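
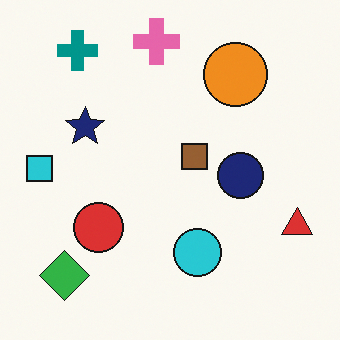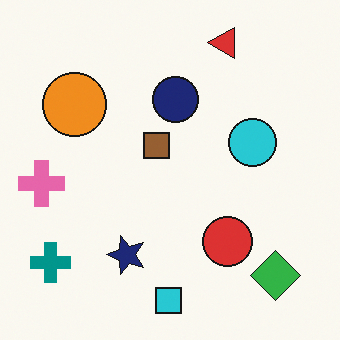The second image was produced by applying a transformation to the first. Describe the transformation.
It was rotated 90° counter-clockwise.

The teal cross sits in the top-left of the first image and the bottom-left of the second — consistent with a whole-image 90° counter-clockwise rotation.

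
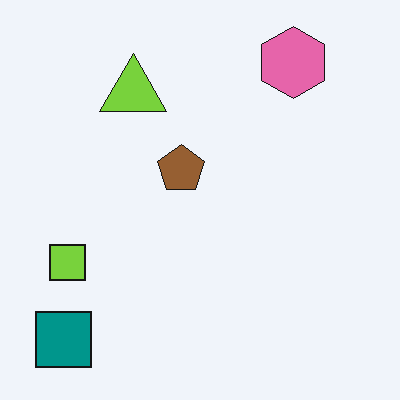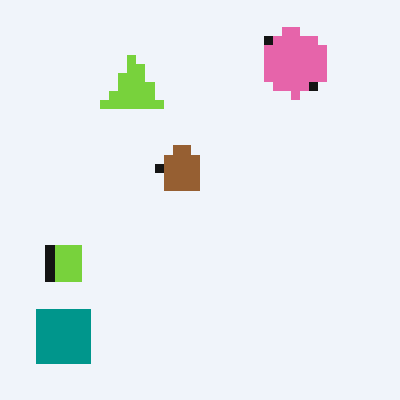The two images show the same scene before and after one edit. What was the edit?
The transformation is: coarsely pixelated.

Shapes are reduced to large square blocks; fine edges and outlines are lost — a downscale-then-upscale (mosaic) effect.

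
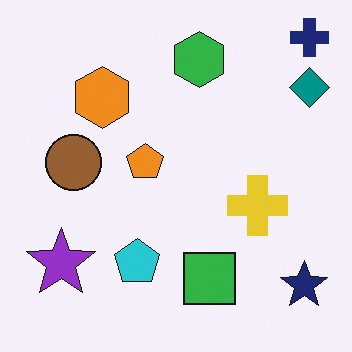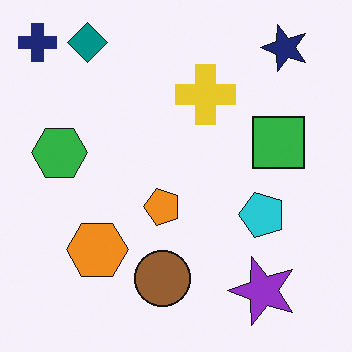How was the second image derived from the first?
This is the original image rotated 90° counter-clockwise.

The navy cross sits in the top-right of the first image and the top-left of the second — consistent with a whole-image 90° counter-clockwise rotation.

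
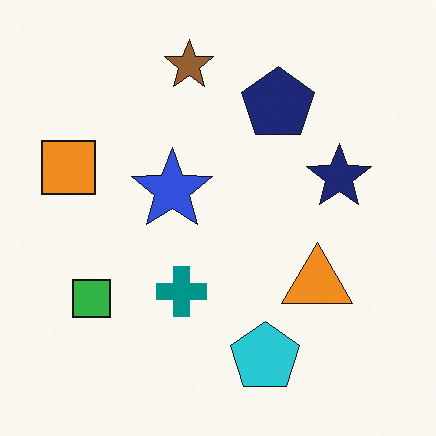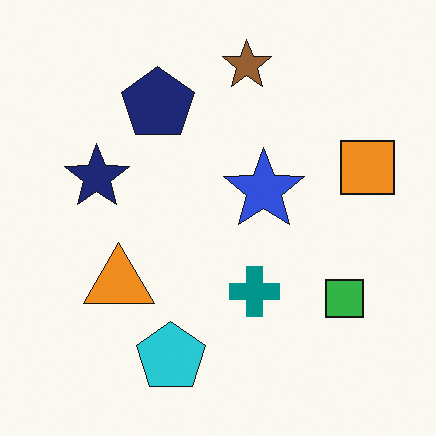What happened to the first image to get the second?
The transformation is: flipped horizontally (left ↔ right).

The orange square is in the left of the first image and the right of the second — shapes on opposite sides of the vertical midline have swapped in a mirror flip.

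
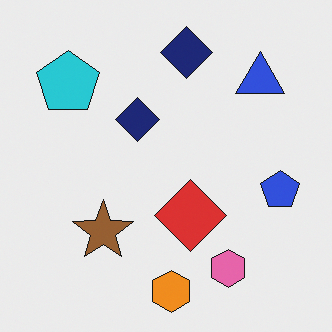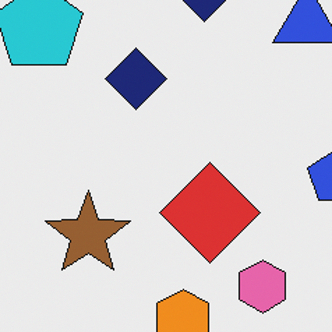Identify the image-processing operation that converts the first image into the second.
The transformation is: cropped slightly and scaled back up.

The visible shapes are larger and the field of view is narrower; shapes near the original edges may be partly or wholly outside the frame — a crop-and-rescale.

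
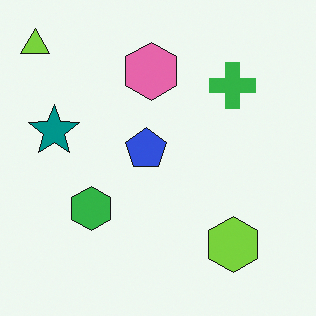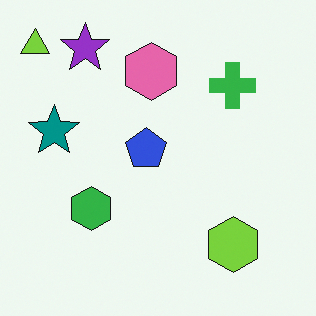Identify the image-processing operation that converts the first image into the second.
It was overlaid with an additional purple star.

A purple star appears in the second image that is absent from the first.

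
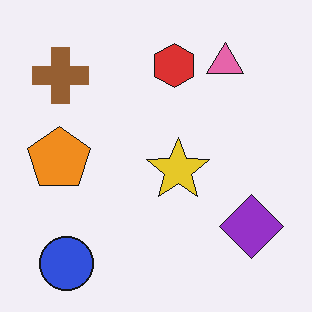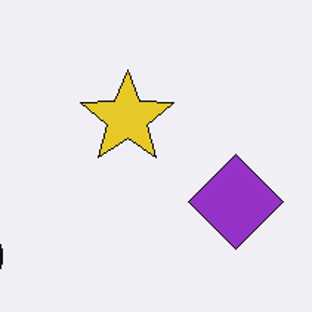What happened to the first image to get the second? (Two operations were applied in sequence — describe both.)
Cropped to a modestly smaller region and rescaled, then JPEG-compressed with visible artifacts.

The visible shapes are larger and the field of view is narrower; shapes near the original edges may be partly or wholly outside the frame — a crop-and-rescale. Blocky 8×8 compression artifacts appear around shape edges and the flat background shows ringing — characteristic JPEG degradation.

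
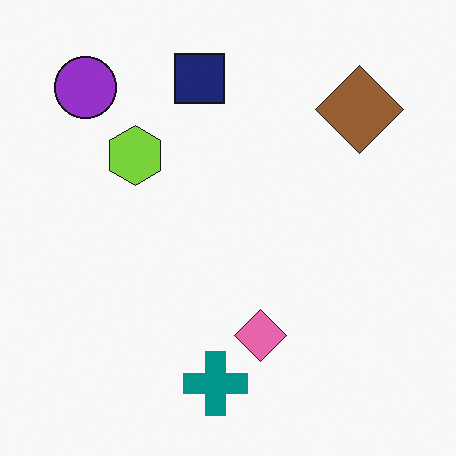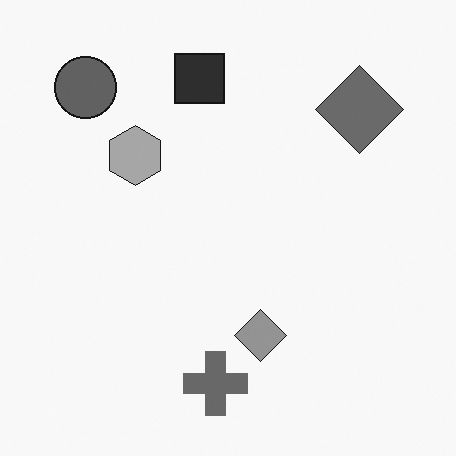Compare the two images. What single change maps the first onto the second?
This is the original image converted to grayscale.

All color is removed — every shape is now a shade of grey.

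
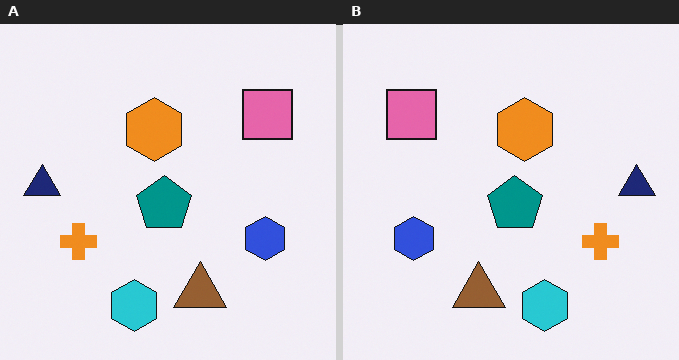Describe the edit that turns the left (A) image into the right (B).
Flipped horizontally (left ↔ right).

The navy triangle is in the left of the left (A) image and the right of the right (B) — shapes on opposite sides of the vertical midline have swapped in a mirror flip.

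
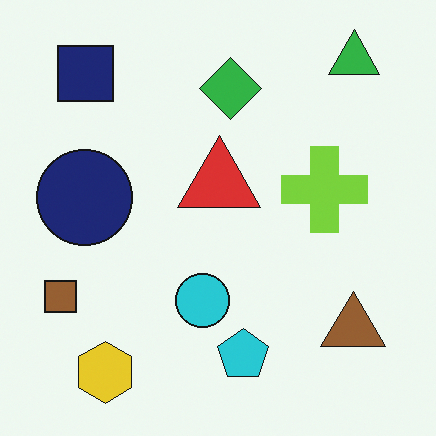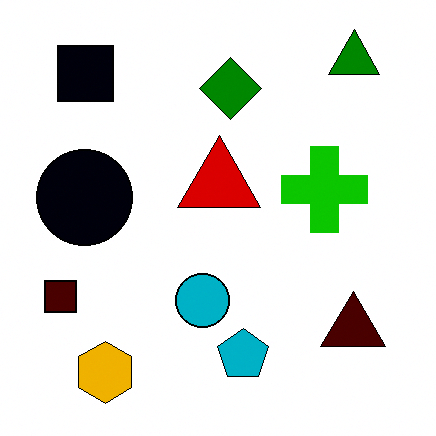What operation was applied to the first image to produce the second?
This is the original image boosted in contrast.

Tones are pushed away from mid-grey across the whole image — a global contrast change.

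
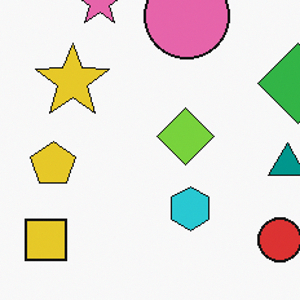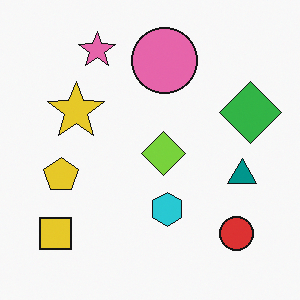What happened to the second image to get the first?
The first image is the second cropped to a modestly smaller region and rescaled.

The visible shapes are larger and the field of view is narrower; shapes near the original edges may be partly or wholly outside the frame — a crop-and-rescale.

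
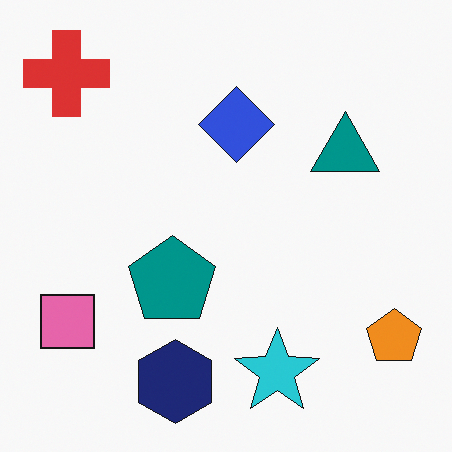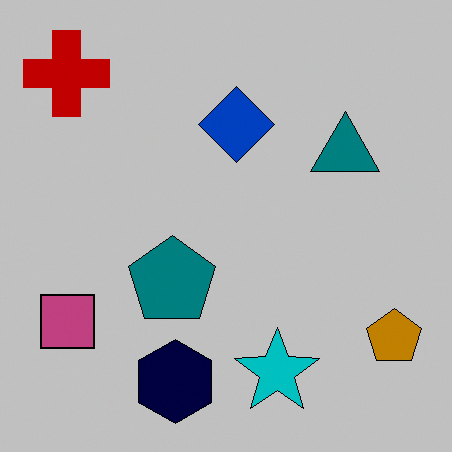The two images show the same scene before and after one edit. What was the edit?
The transformation is: aggressively posterized.

Each flat color has snapped to a coarser quantized level — most visibly, the near-white background has dropped to a flat grey.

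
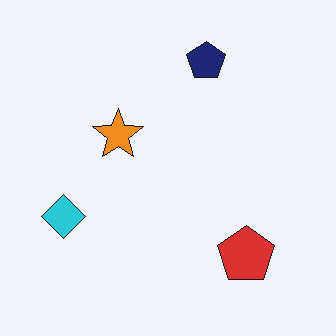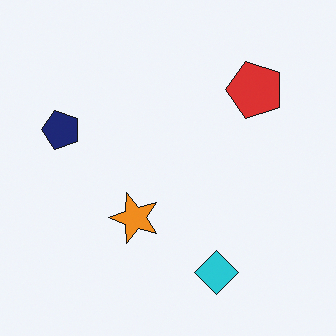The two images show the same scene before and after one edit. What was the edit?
Rotated 90° counter-clockwise.

The red pentagon sits in the bottom-right of the first image and the top-right of the second — consistent with a whole-image 90° counter-clockwise rotation.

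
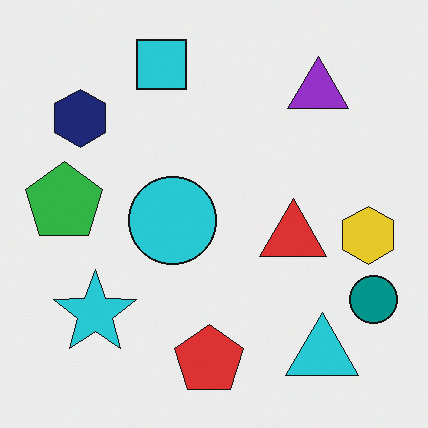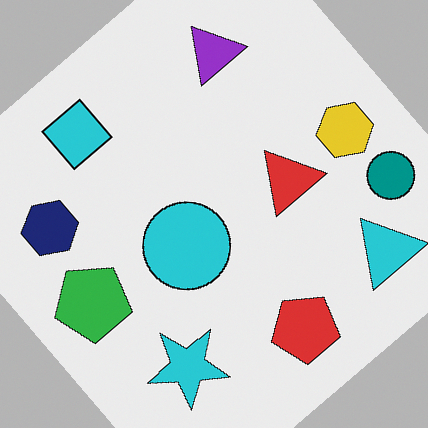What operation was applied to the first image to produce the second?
The second image is the first rotated counter-clockwise by a large amount — several tens of degrees.

Every shape is tilted by the same angle and the image corners show triangular fill wedges — a whole-image rotation by a non-right angle.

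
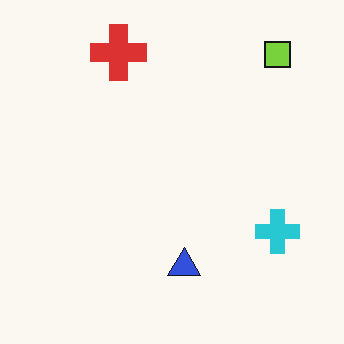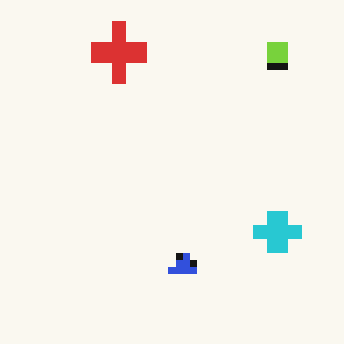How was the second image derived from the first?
It was pixelated into visible square blocks.

Shapes are reduced to large square blocks; fine edges and outlines are lost — a downscale-then-upscale (mosaic) effect.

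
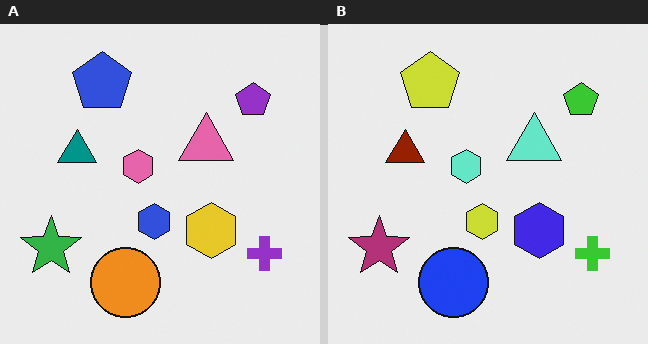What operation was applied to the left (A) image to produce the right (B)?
The image was hue-shifted through roughly half the color wheel.

Every shape's color has rotated by the same amount around the hue wheel — a uniform hue shift.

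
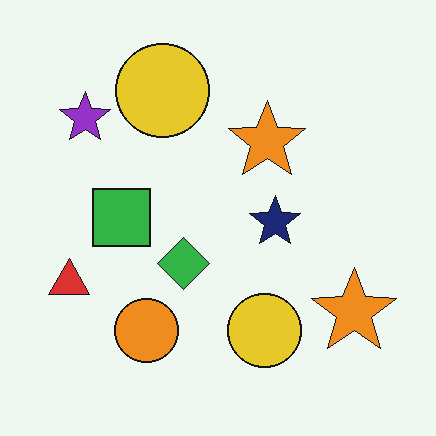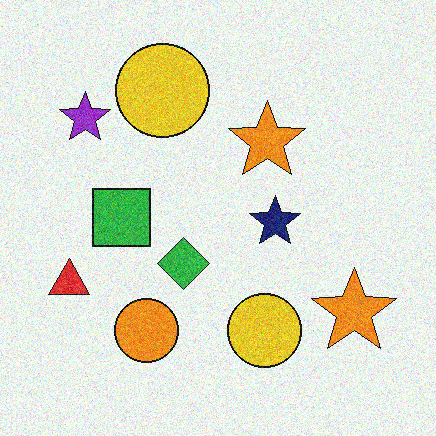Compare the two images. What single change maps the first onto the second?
The second image is the first degraded with visible gaussian noise.

Random speckle covers the whole image, including the flat background.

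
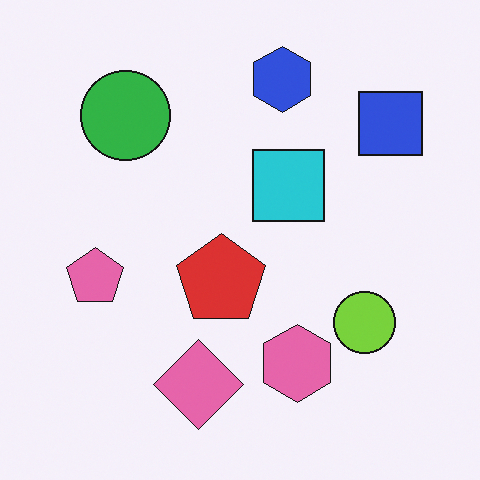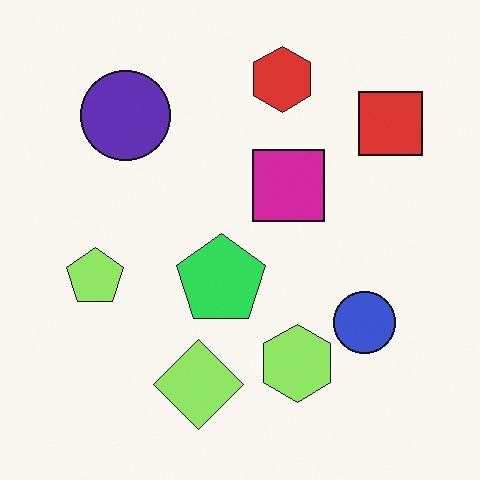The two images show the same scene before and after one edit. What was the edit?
It was hue-shifted through roughly a third of the color wheel.

Every shape's color has rotated by the same amount around the hue wheel — a uniform hue shift.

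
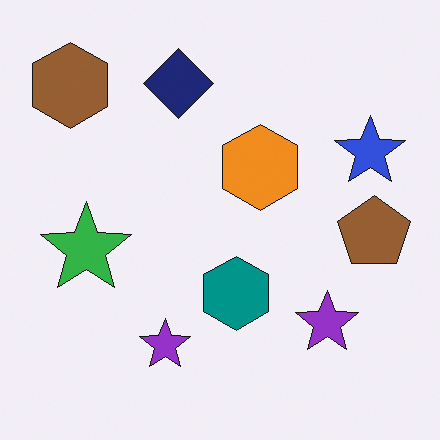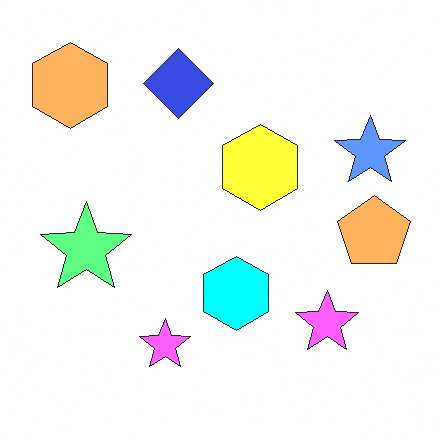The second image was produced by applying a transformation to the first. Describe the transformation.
This is the original image substantially brightened.

Every pixel — background and shapes alike — is uniformly brightened.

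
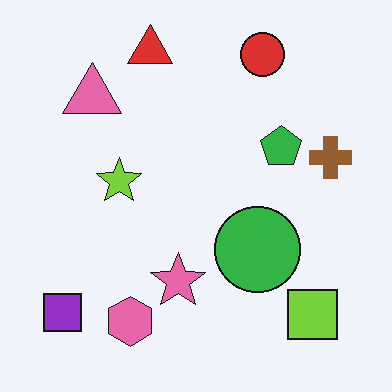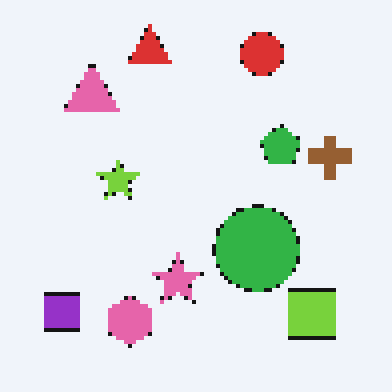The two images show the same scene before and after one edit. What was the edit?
The image was lightly pixelated (a mild mosaic effect).

Shapes are reduced to large square blocks; fine edges and outlines are lost — a downscale-then-upscale (mosaic) effect.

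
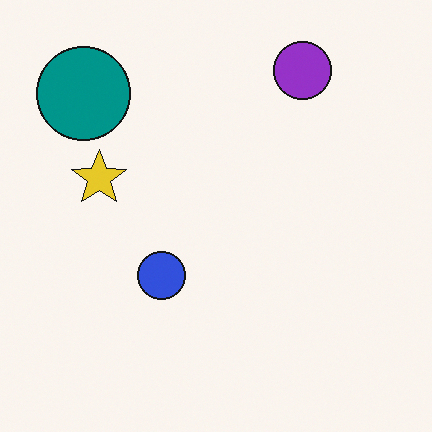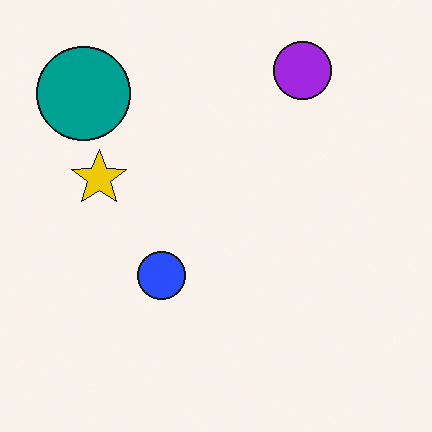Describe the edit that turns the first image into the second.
The transformation is: slightly oversaturated.

All colors are more vivid — a global saturation change.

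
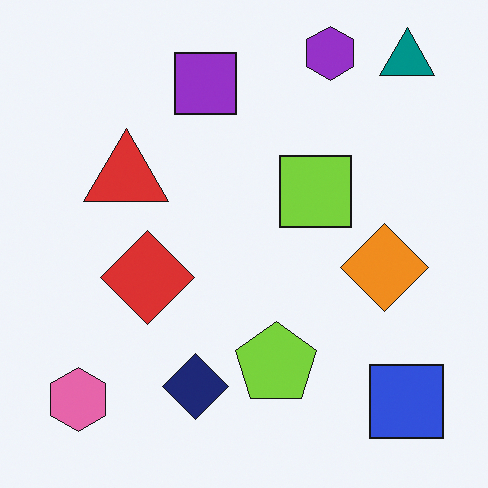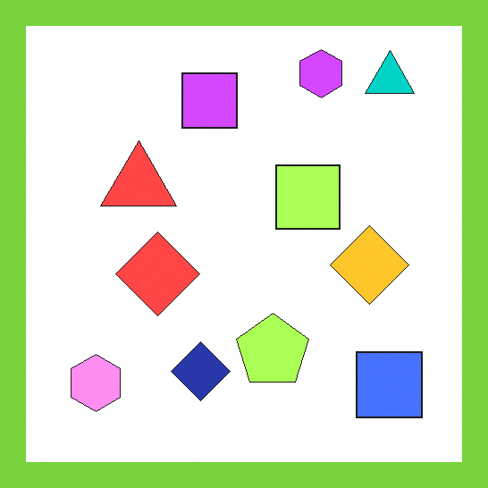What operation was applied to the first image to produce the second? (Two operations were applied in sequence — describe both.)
Noticeably brightened, then framed with a lime border.

Every pixel — background and shapes alike — is uniformly brightened. A solid lime frame runs around the edge of the second image, with the content slightly shrunk inside it.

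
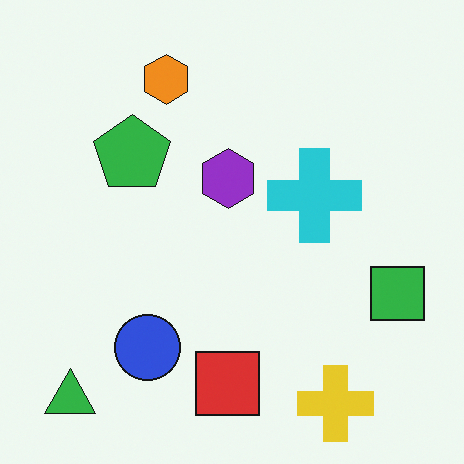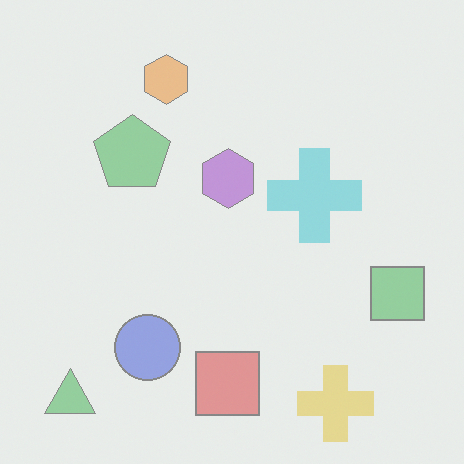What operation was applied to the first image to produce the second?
The image was given much lower contrast.

Tones are pushed toward mid-grey across the whole image — a global contrast change.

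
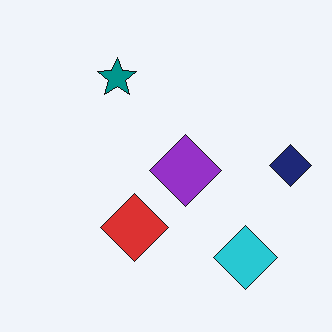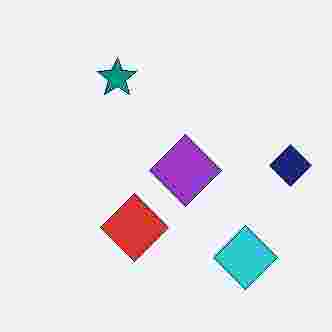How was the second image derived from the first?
The transformation is: heavily JPEG-compressed with obvious blocking artifacts.

Blocky 8×8 compression artifacts appear around shape edges and the flat background shows ringing — characteristic JPEG degradation.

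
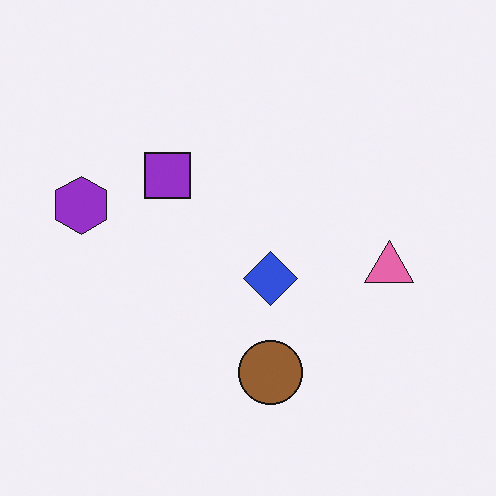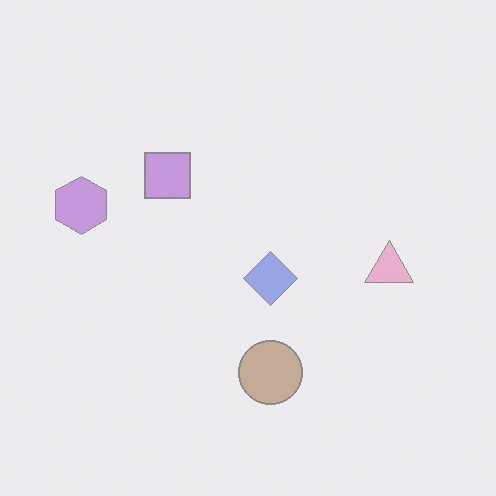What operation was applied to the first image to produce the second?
The transformation is: given much lower contrast.

Tones are pushed toward mid-grey across the whole image — a global contrast change.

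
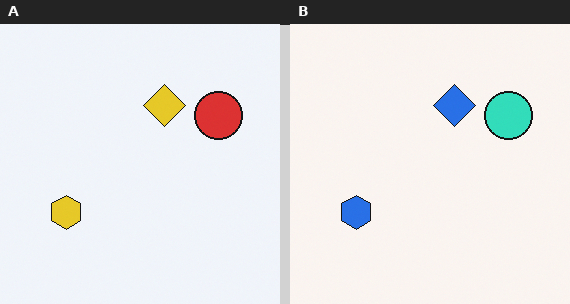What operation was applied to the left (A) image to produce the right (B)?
The image was hue-shifted through roughly half the color wheel.

Every shape's color has rotated by the same amount around the hue wheel — a uniform hue shift.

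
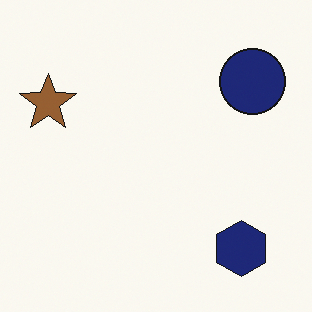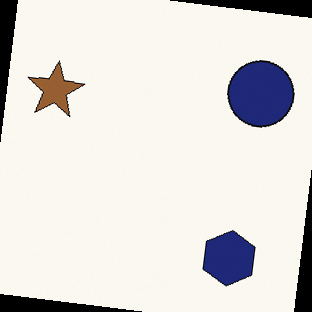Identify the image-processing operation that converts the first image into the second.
It was rotated clockwise by a slight angle.

Every shape is tilted by the same angle and the image corners show triangular fill wedges — a whole-image rotation by a non-right angle.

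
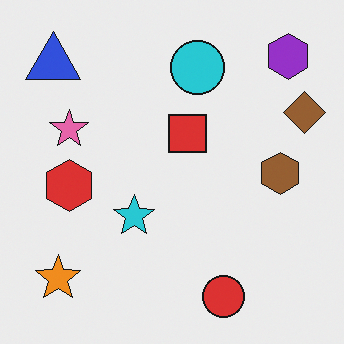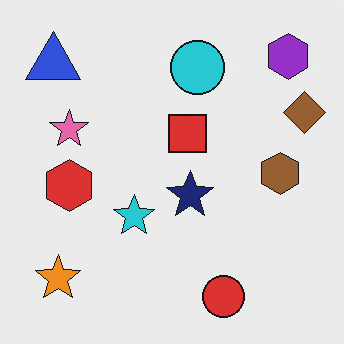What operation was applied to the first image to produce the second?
The second image is the first overlaid with an additional navy star.

A navy star appears in the second image that is absent from the first.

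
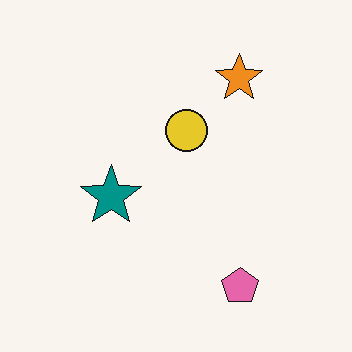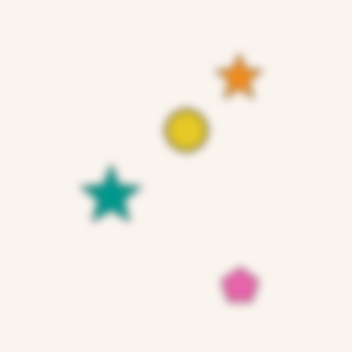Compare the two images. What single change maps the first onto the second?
Moderately blurred.

Shape edges and outlines are uniformly softened across the whole image.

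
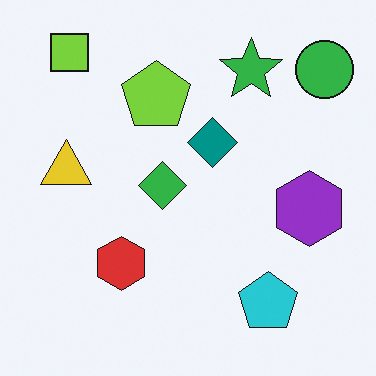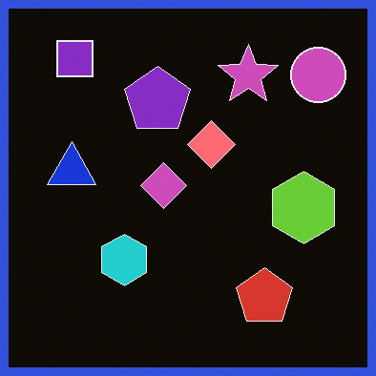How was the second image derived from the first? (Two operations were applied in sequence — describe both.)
The transformation is: color-inverted (negative), then framed with a blue border.

The light background has become dark and every shape's color is its complement — a photographic negative. A solid blue frame runs around the edge of the second image, with the content slightly shrunk inside it.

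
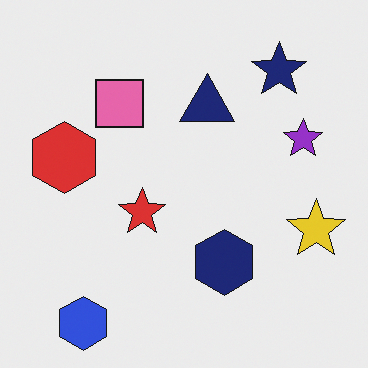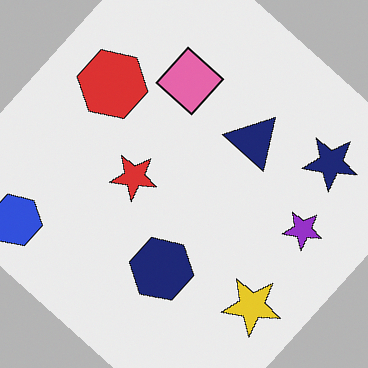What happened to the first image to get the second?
Rotated clockwise by a large amount — several tens of degrees.

Every shape is tilted by the same angle and the image corners show triangular fill wedges — a whole-image rotation by a non-right angle.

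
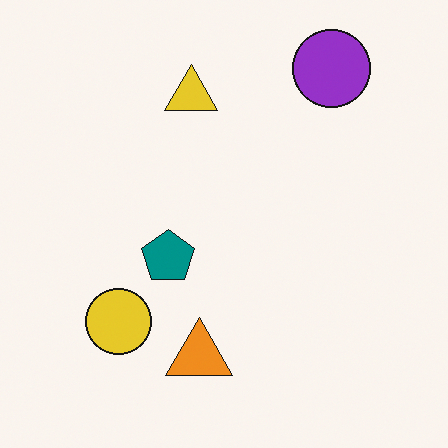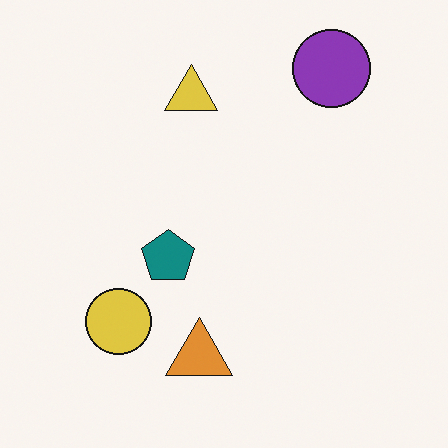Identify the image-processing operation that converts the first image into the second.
The second image is the first slightly desaturated.

All colors are more muted and greyish — a global saturation change.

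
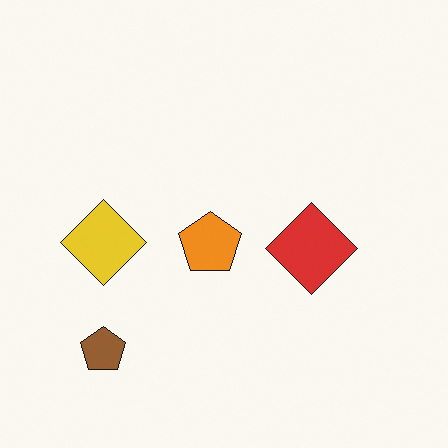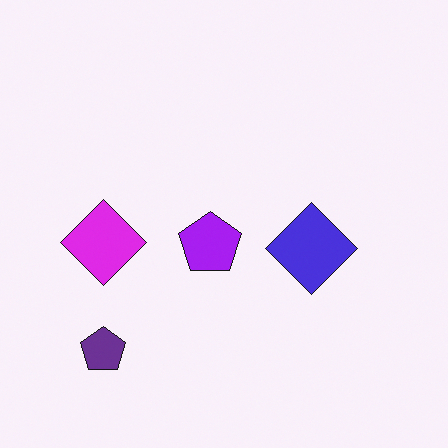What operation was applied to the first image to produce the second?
The transformation is: hue-shifted through roughly half the color wheel.

Every shape's color has rotated by the same amount around the hue wheel — a uniform hue shift.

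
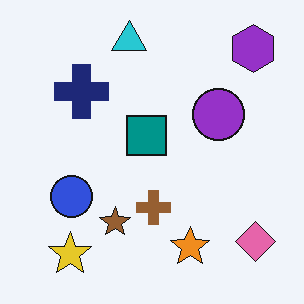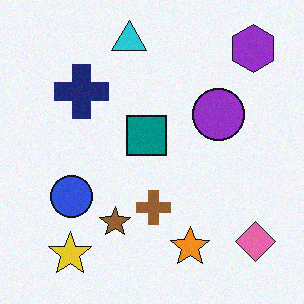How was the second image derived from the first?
The transformation is: degraded with light additive noise.

Random speckle covers the whole image, including the flat background.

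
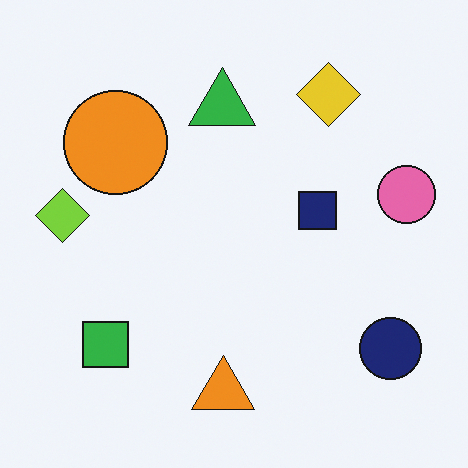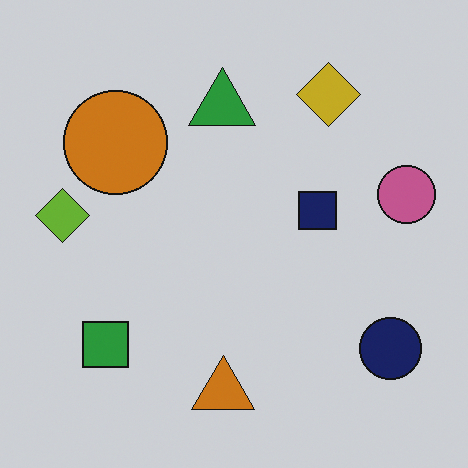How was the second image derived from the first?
The image was darkened a little.

Every pixel — background and shapes alike — is uniformly darkened.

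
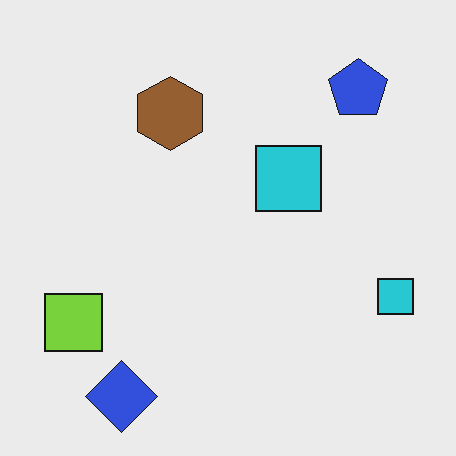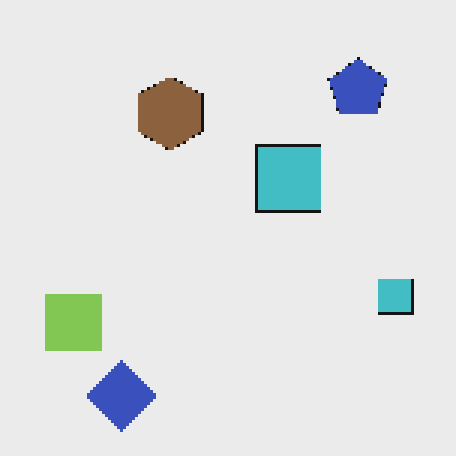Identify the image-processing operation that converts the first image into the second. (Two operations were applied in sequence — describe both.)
Mildly pixelated, then slightly desaturated.

Shapes are reduced to large square blocks; fine edges and outlines are lost — a downscale-then-upscale (mosaic) effect. All colors are more muted and greyish — a global saturation change.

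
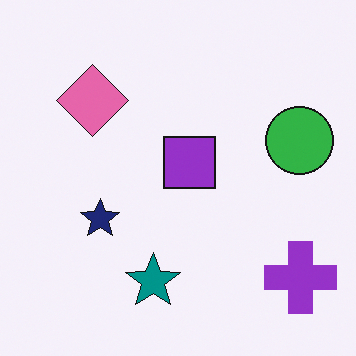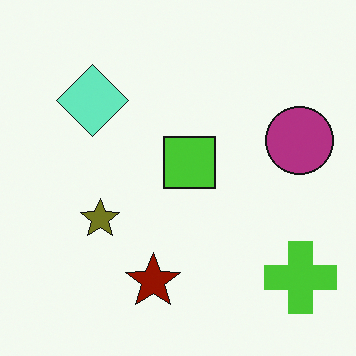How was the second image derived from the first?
The second image is the first hue-shifted through roughly half the color wheel.

Every shape's color has rotated by the same amount around the hue wheel — a uniform hue shift.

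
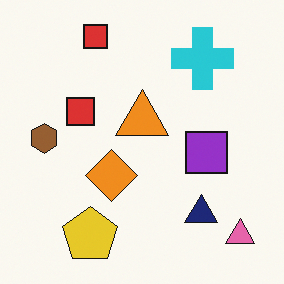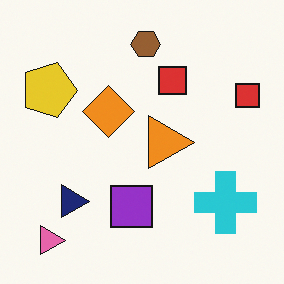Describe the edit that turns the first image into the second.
The image was rotated 90° clockwise.

The pink triangle sits in the bottom-right of the first image and the bottom-left of the second — consistent with a whole-image 90° clockwise rotation.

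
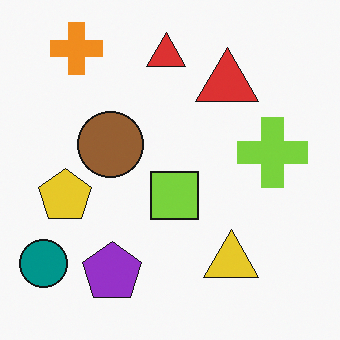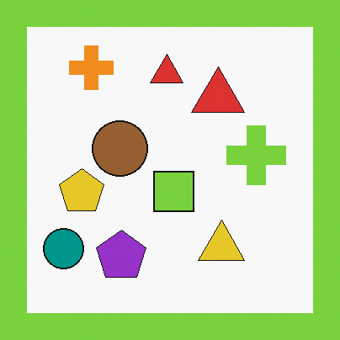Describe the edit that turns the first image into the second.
The transformation is: framed with a lime border.

A solid lime frame runs around the edge of the second image, with the content slightly shrunk inside it.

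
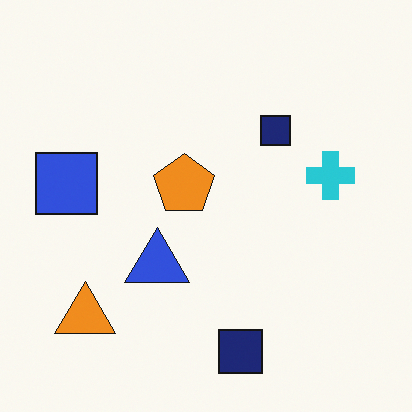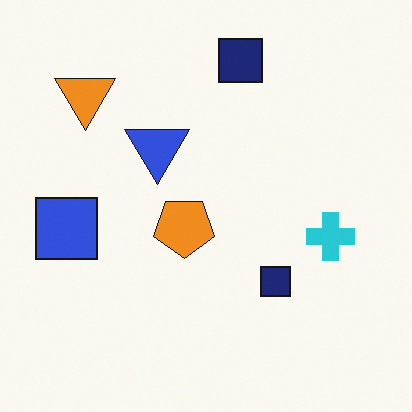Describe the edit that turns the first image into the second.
The second image is the first flipped vertically (top ↔ bottom).

The orange triangle is in the bottom-left of the first image and the top-left of the second — shapes on opposite sides of the horizontal midline have swapped in a mirror flip.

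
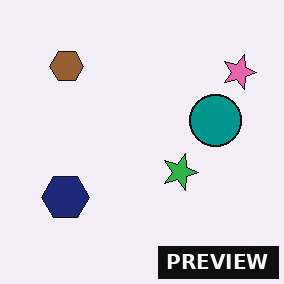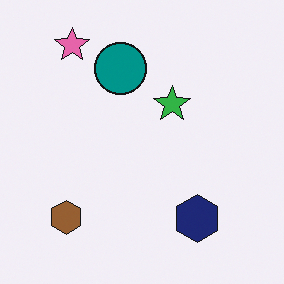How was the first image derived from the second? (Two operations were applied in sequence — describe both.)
The image was rotated 90° clockwise, then watermarked with the text "PREVIEW" in the lower-right corner.

The pink star sits in the top-left of the second image and the top-right of the first — consistent with a whole-image 90° clockwise rotation. A dark label reading "PREVIEW" appears in the lower-right corner.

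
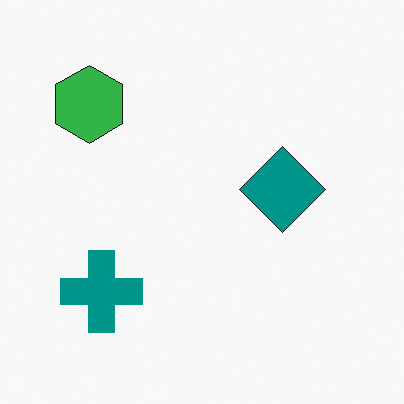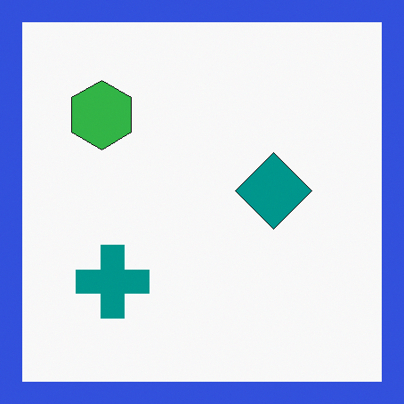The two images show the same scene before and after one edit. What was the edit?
The transformation is: framed with a blue border.

A solid blue frame runs around the edge of the second image, with the content slightly shrunk inside it.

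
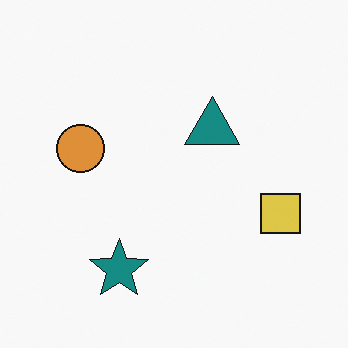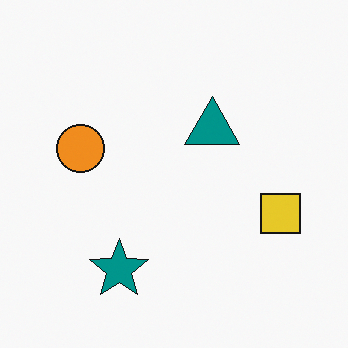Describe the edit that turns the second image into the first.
The image was slightly desaturated.

All colors are more muted and greyish — a global saturation change.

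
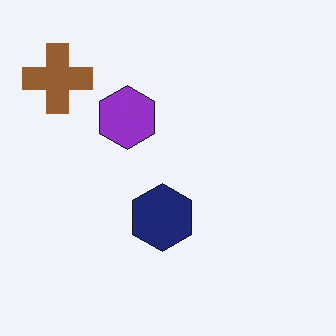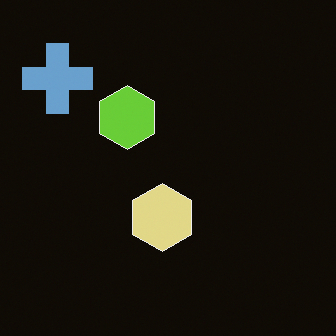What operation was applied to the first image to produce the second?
The second image is the first color-inverted (negative).

The light background has become dark and every shape's color is its complement — a photographic negative.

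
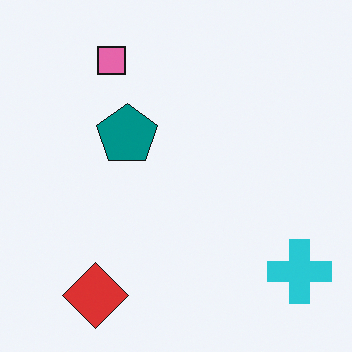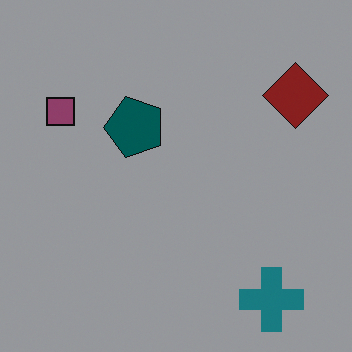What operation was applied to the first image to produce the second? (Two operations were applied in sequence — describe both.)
The image was darkened a lot, then transposed (reflected across the top-left ↔ bottom-right diagonal).

Every pixel — background and shapes alike — is uniformly darkened. Shapes have swapped their row and column positions — what was in the top-right is now in the bottom-left — a diagonal reflection.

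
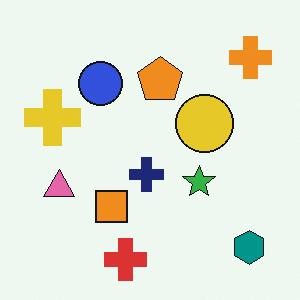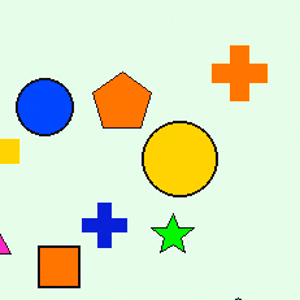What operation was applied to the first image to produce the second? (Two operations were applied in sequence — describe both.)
The transformation is: cropped slightly and scaled back up, then heavily oversaturated.

The visible shapes are larger and the field of view is narrower; shapes near the original edges may be partly or wholly outside the frame — a crop-and-rescale. All colors are more vivid — a global saturation change.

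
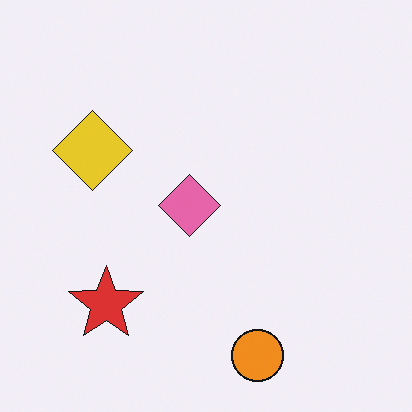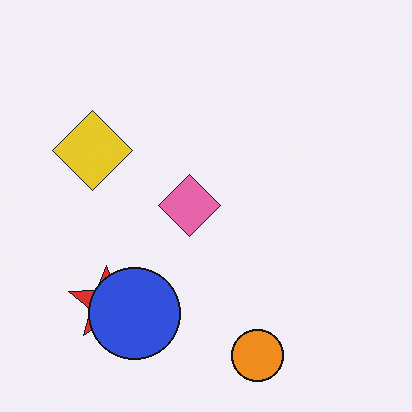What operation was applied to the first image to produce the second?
Overlaid with an additional blue circle.

A blue circle appears in the second image that is absent from the first.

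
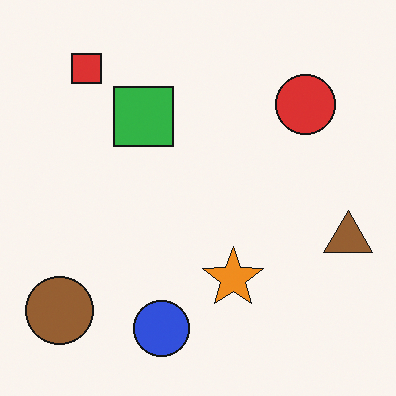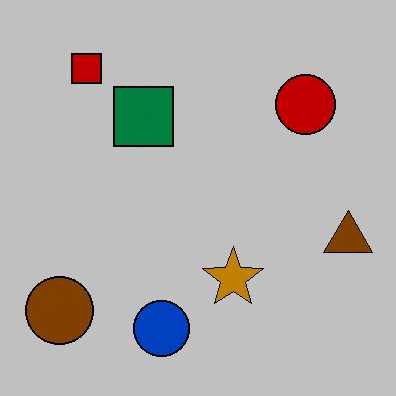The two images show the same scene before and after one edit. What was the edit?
This is the original image heavily posterized to just a handful of flat colors.

Each flat color has snapped to a coarser quantized level — most visibly, the near-white background has dropped to a flat grey.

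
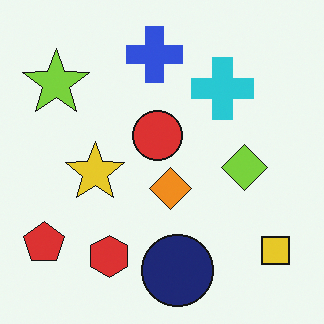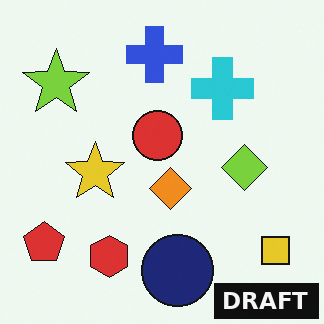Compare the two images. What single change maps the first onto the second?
It was watermarked with the text "DRAFT" in the lower-right corner.

A dark label reading "DRAFT" appears in the lower-right corner.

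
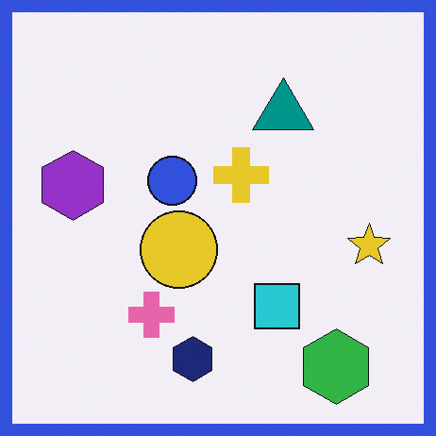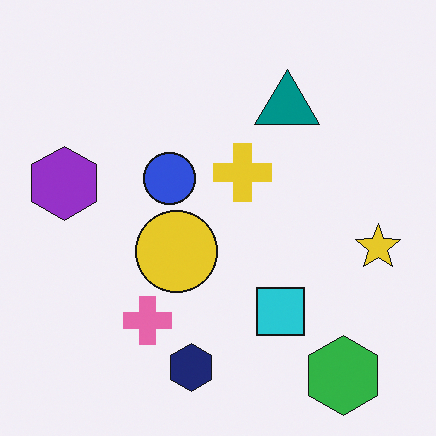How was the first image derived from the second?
The image was framed with a blue border.

A solid blue frame runs around the edge of the first image, with the content slightly shrunk inside it.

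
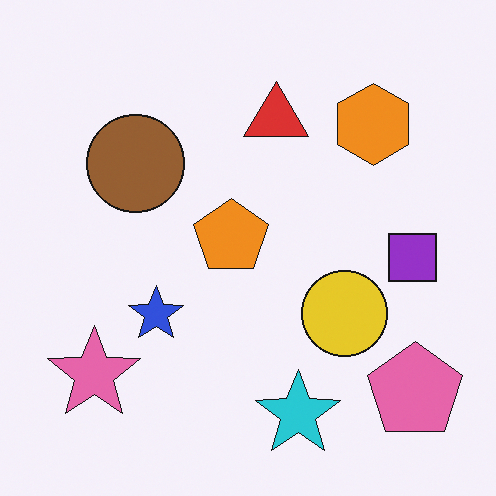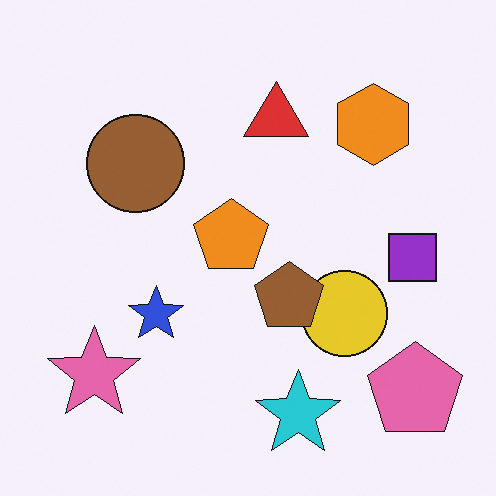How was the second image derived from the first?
The transformation is: overlaid with an additional brown pentagon.

A brown pentagon appears in the second image that is absent from the first.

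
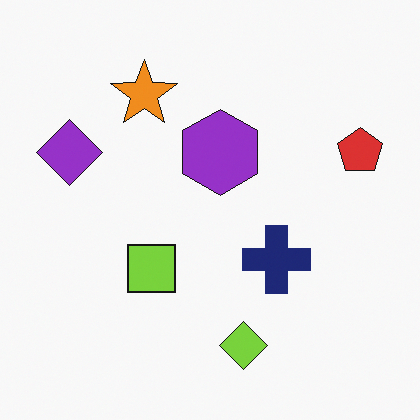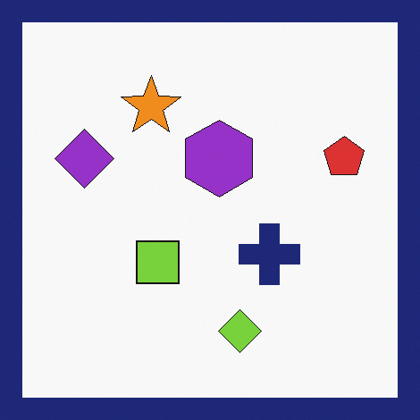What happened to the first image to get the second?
The image was framed with a navy border.

A solid navy frame runs around the edge of the second image, with the content slightly shrunk inside it.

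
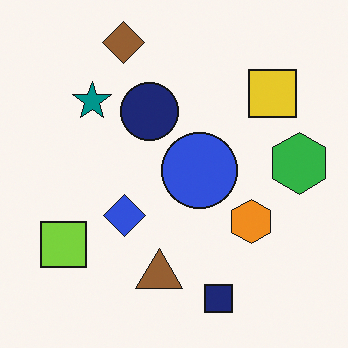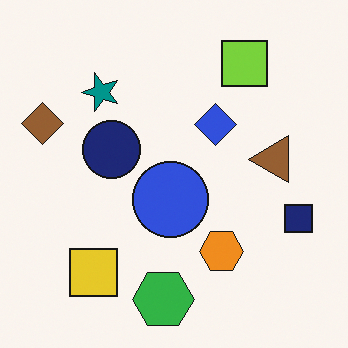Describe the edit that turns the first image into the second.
The second image is the first transposed (reflected across the top-left ↔ bottom-right diagonal).

Shapes have swapped their row and column positions — what was in the top-right is now in the bottom-left — a diagonal reflection.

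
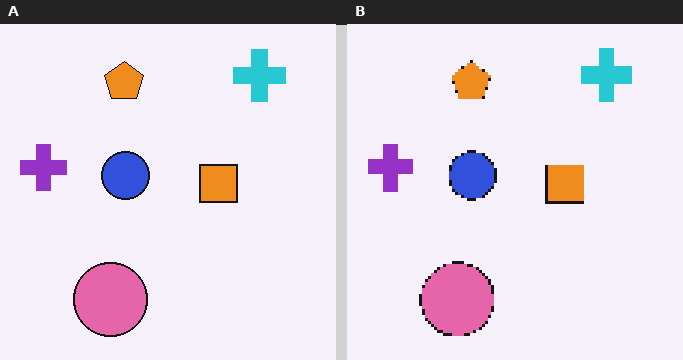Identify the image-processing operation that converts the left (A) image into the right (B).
The right (B) image is the left (A) lightly pixelated (a mild mosaic effect).

Shapes are reduced to large square blocks; fine edges and outlines are lost — a downscale-then-upscale (mosaic) effect.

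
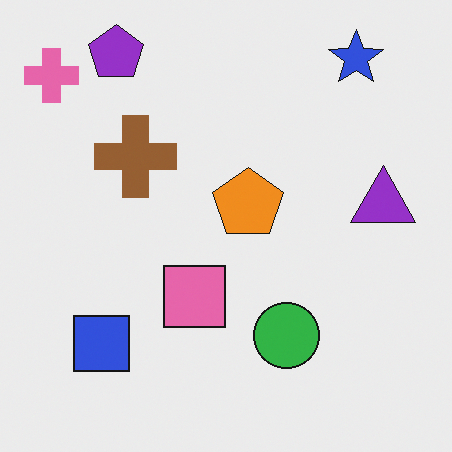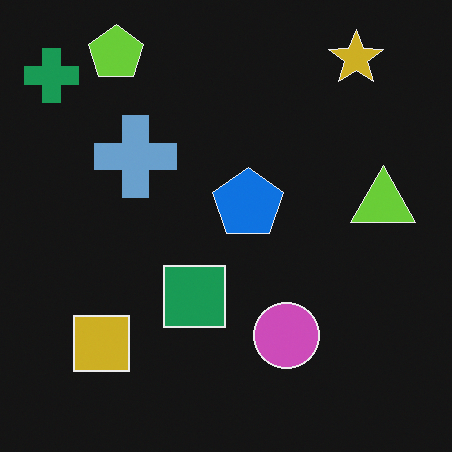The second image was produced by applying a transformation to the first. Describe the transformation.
The image was color-inverted (negative).

The light background has become dark and every shape's color is its complement — a photographic negative.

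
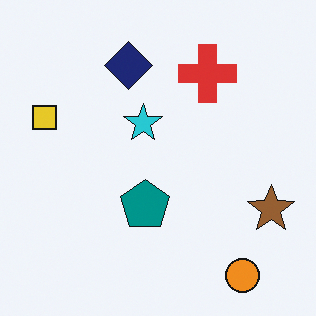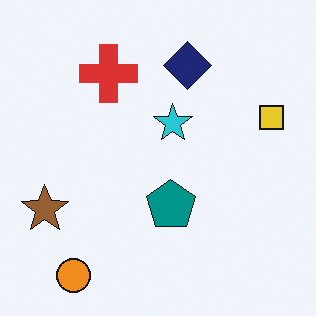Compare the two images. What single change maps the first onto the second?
The second image is the first flipped horizontally (left ↔ right).

The yellow square is in the left of the first image and the right of the second — shapes on opposite sides of the vertical midline have swapped in a mirror flip.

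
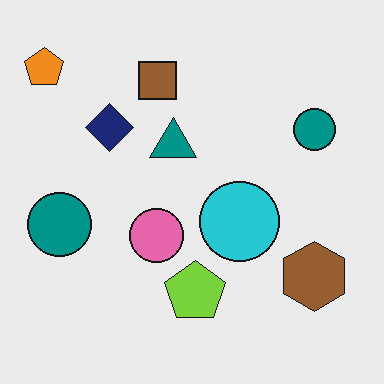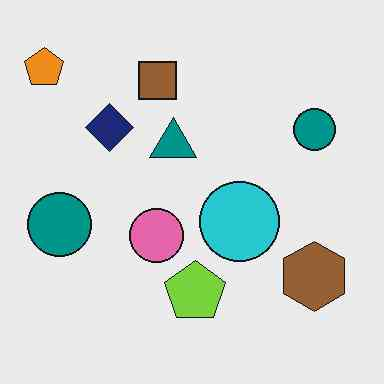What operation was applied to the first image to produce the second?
The second image is the first given moderate JPEG compression.

Blocky 8×8 compression artifacts appear around shape edges and the flat background shows ringing — characteristic JPEG degradation.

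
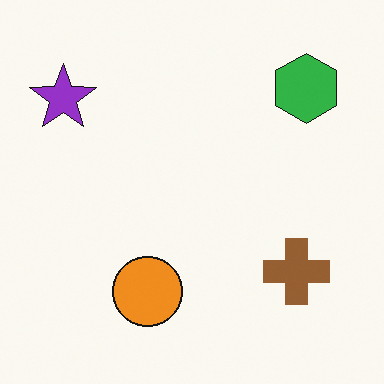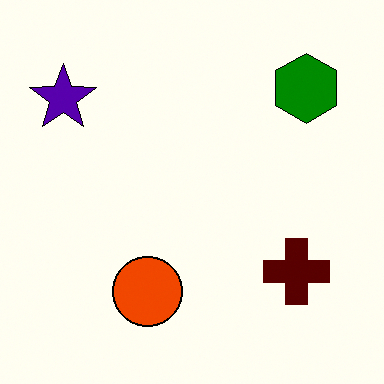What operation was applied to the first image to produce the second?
The transformation is: boosted in contrast.

Tones are pushed away from mid-grey across the whole image — a global contrast change.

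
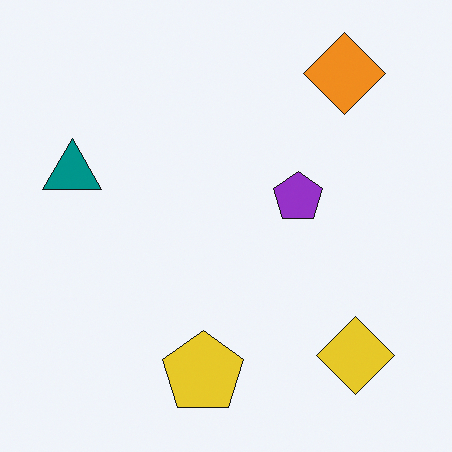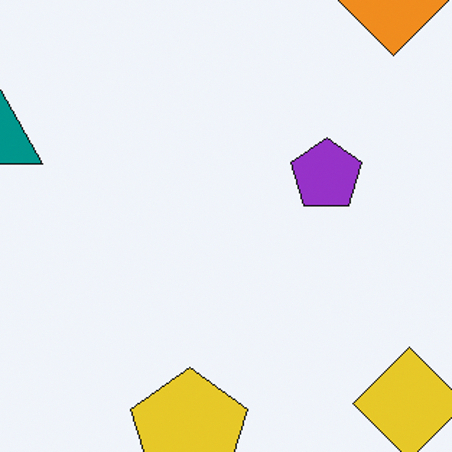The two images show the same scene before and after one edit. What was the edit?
The transformation is: cropped to a modestly smaller region and rescaled.

The visible shapes are larger and the field of view is narrower; shapes near the original edges may be partly or wholly outside the frame — a crop-and-rescale.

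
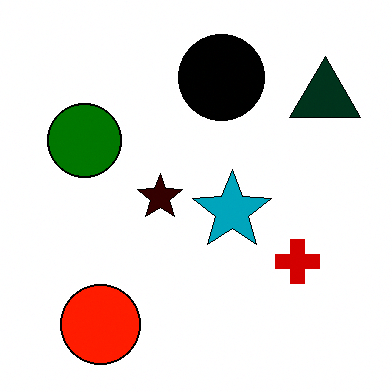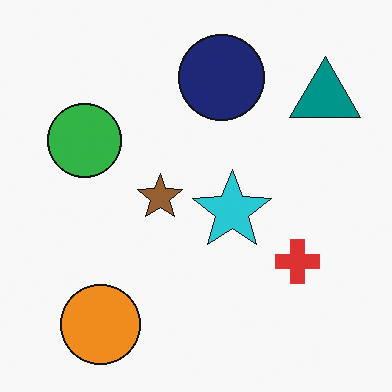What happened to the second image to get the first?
The first image is the second given much higher contrast.

Tones are pushed away from mid-grey across the whole image — a global contrast change.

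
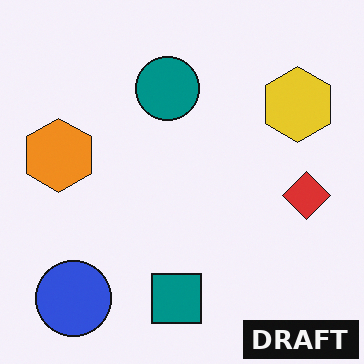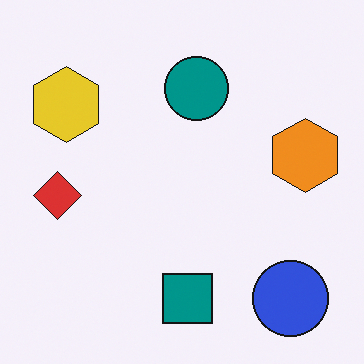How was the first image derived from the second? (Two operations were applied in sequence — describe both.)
The transformation is: flipped horizontally (left ↔ right), then watermarked with the text "DRAFT" in the lower-right corner.

The red diamond is in the left of the second image and the right of the first — shapes on opposite sides of the vertical midline have swapped in a mirror flip. A dark label reading "DRAFT" appears in the lower-right corner.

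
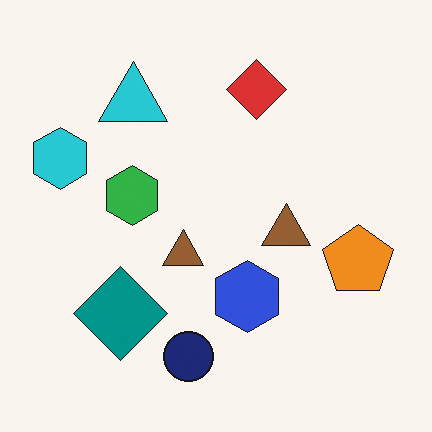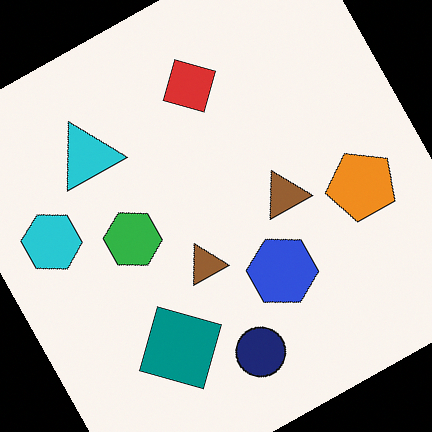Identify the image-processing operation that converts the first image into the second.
The transformation is: rotated counter-clockwise by a moderate amount.

Every shape is tilted by the same angle and the image corners show triangular fill wedges — a whole-image rotation by a non-right angle.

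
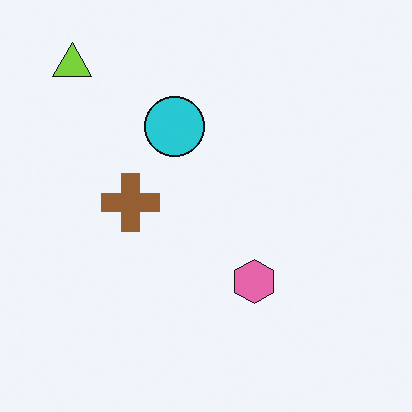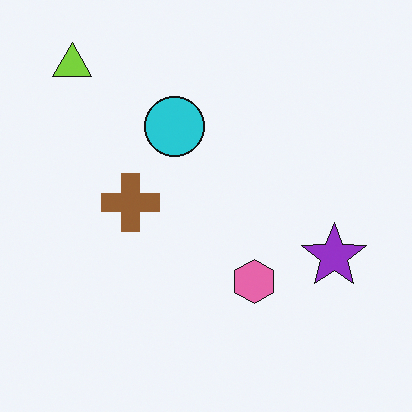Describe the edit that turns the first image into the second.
This is the original image overlaid with an additional purple star.

A purple star appears in the second image that is absent from the first.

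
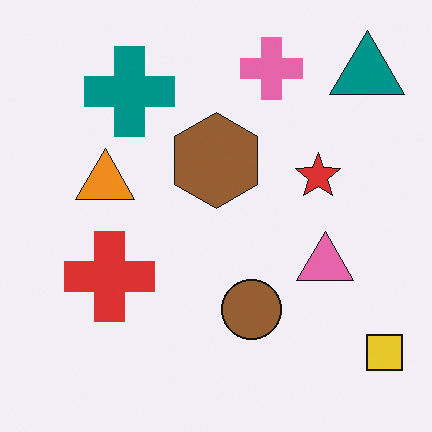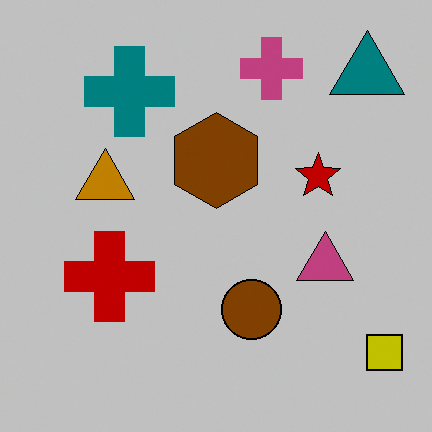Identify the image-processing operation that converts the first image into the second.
The transformation is: aggressively posterized.

Each flat color has snapped to a coarser quantized level — most visibly, the near-white background has dropped to a flat grey.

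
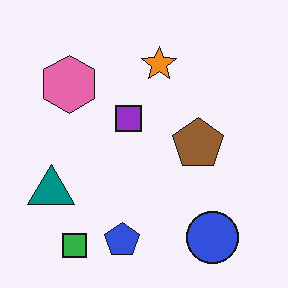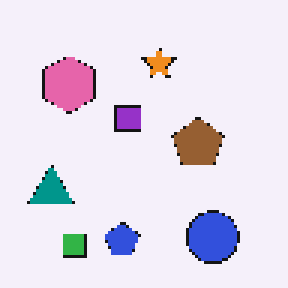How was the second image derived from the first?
The second image is the first lightly pixelated (a mild mosaic effect).

Shapes are reduced to large square blocks; fine edges and outlines are lost — a downscale-then-upscale (mosaic) effect.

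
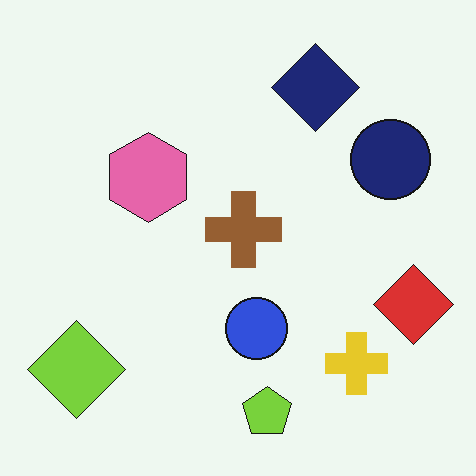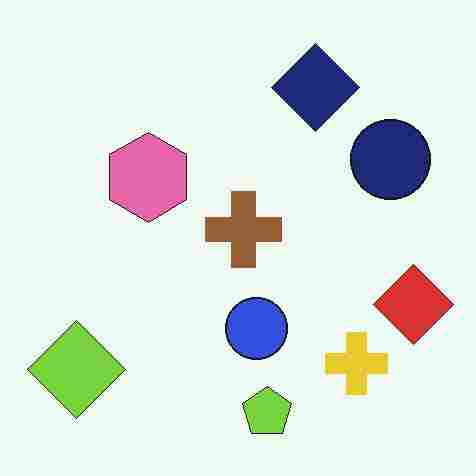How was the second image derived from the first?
This is the original image degraded with heavy JPEG compression.

Blocky 8×8 compression artifacts appear around shape edges and the flat background shows ringing — characteristic JPEG degradation.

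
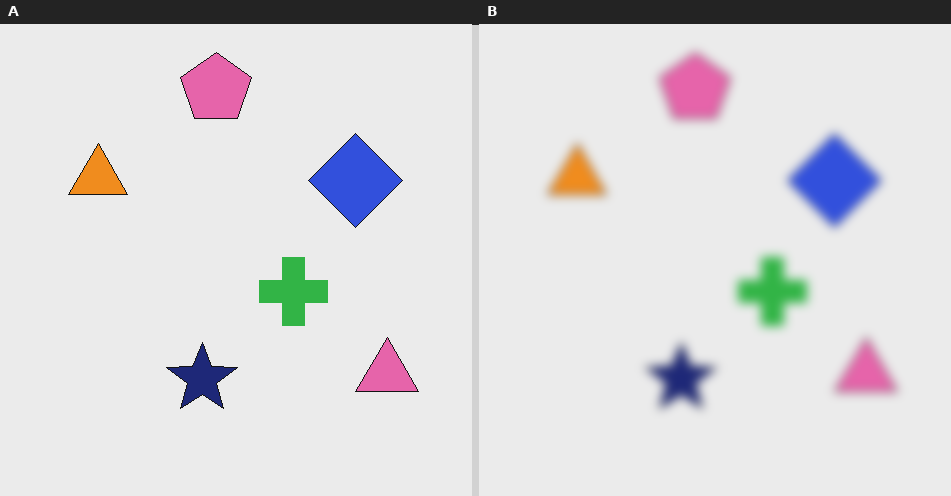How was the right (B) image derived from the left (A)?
Strongly gaussian-blurred.

Shape edges and outlines are uniformly softened across the whole image.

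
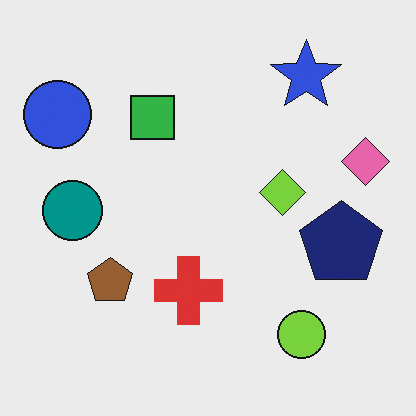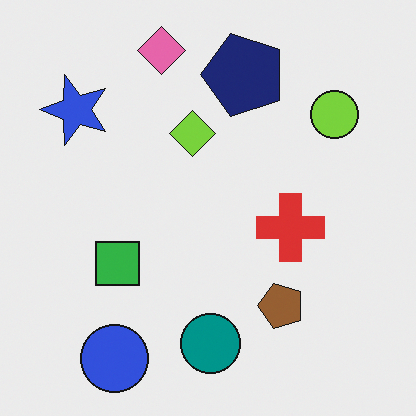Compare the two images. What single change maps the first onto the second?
It was rotated 90° counter-clockwise.

The blue circle sits in the top-left of the first image and the bottom-left of the second — consistent with a whole-image 90° counter-clockwise rotation.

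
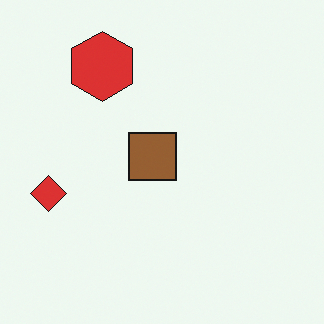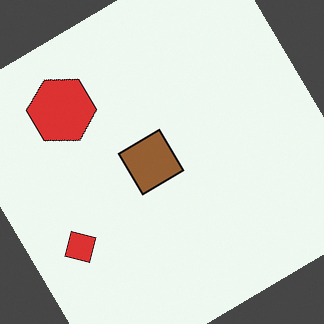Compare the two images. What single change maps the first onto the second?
The transformation is: rotated counter-clockwise by a large amount — several tens of degrees.

Every shape is tilted by the same angle and the image corners show triangular fill wedges — a whole-image rotation by a non-right angle.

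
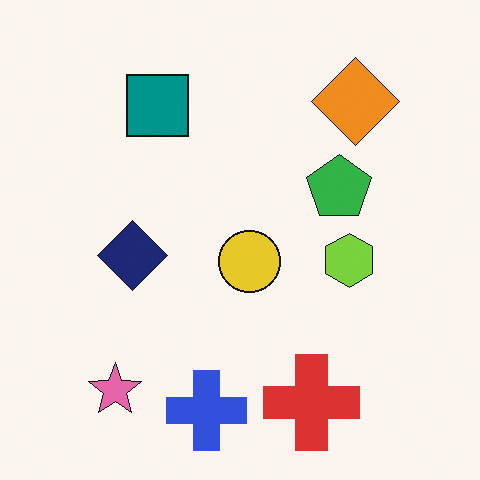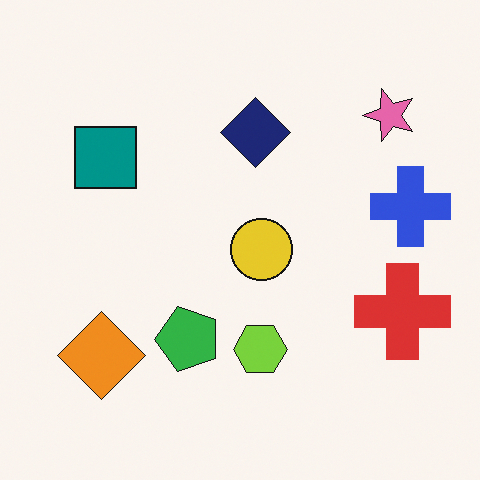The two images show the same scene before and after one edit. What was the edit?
The transformation is: transposed (reflected across the top-left ↔ bottom-right diagonal).

Shapes have swapped their row and column positions — what was in the top-right is now in the bottom-left — a diagonal reflection.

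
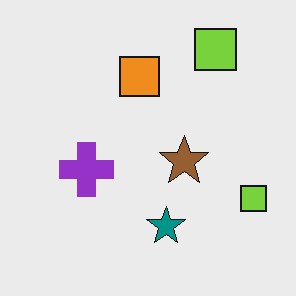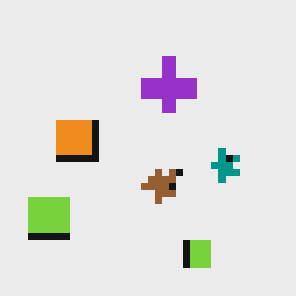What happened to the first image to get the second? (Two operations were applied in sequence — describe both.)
The transformation is: transposed (reflected across the top-left ↔ bottom-right diagonal), then pixelated into visible square blocks.

Shapes have swapped their row and column positions — what was in the top-right is now in the bottom-left — a diagonal reflection. Shapes are reduced to large square blocks; fine edges and outlines are lost — a downscale-then-upscale (mosaic) effect.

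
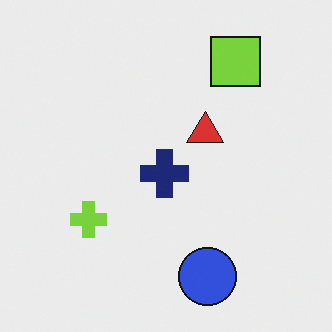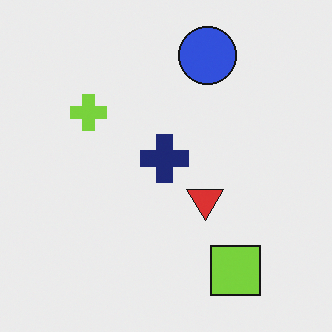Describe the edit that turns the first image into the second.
Flipped vertically (top ↔ bottom).

The blue circle is in the bottom of the first image and the top of the second — shapes on opposite sides of the horizontal midline have swapped in a mirror flip.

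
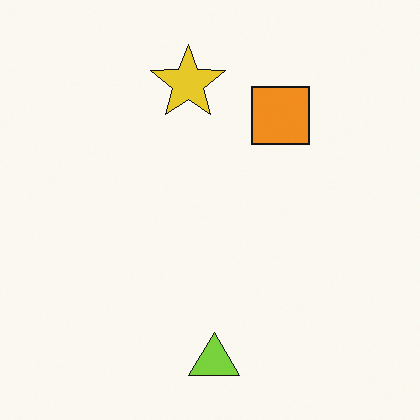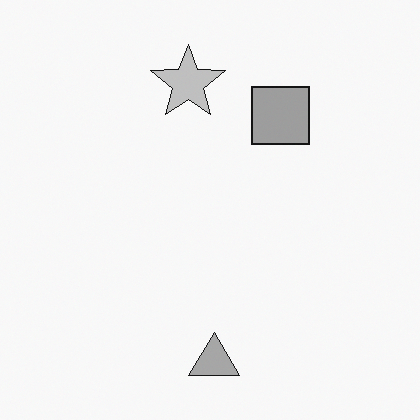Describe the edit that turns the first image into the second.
This is the original image converted to grayscale.

All color is removed — every shape is now a shade of grey.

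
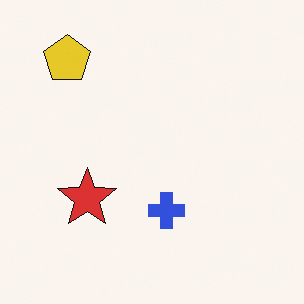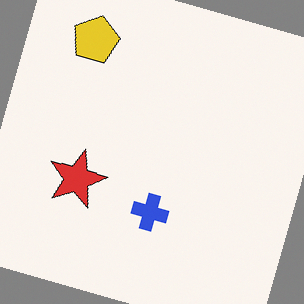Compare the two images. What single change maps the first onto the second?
The transformation is: rotated clockwise by a clearly visible amount.

Every shape is tilted by the same angle and the image corners show triangular fill wedges — a whole-image rotation by a non-right angle.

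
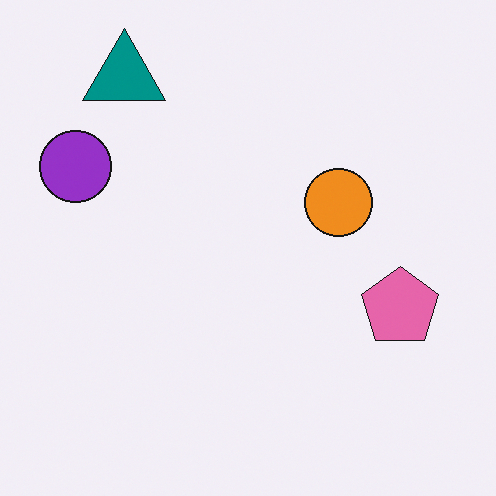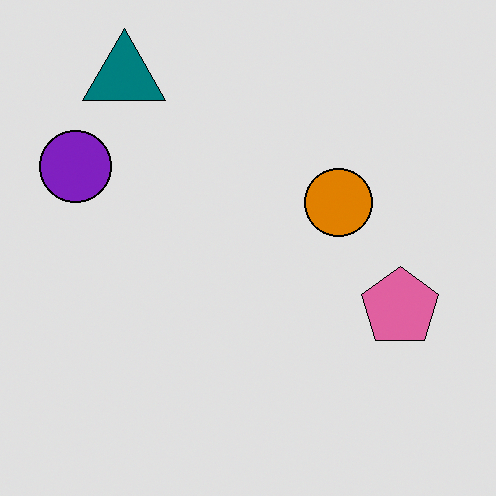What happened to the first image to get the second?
The transformation is: posterized to a reduced palette.

Each flat color has snapped to a coarser quantized level — most visibly, the near-white background has dropped to a flat grey.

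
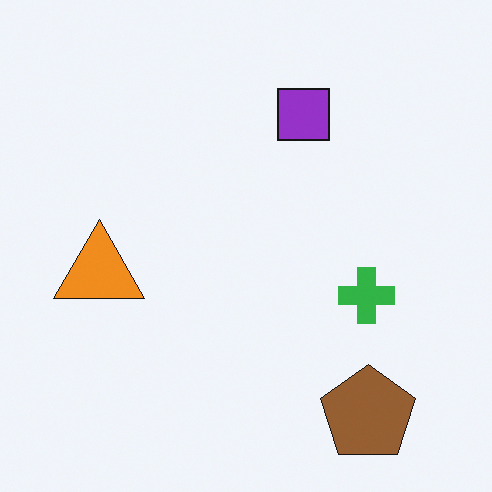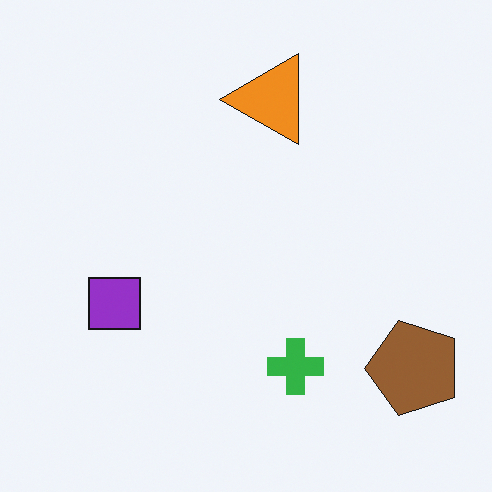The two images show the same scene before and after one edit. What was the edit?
It was transposed (reflected across the top-left ↔ bottom-right diagonal).

Shapes have swapped their row and column positions — what was in the top-right is now in the bottom-left — a diagonal reflection.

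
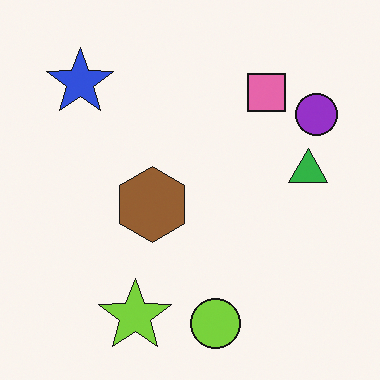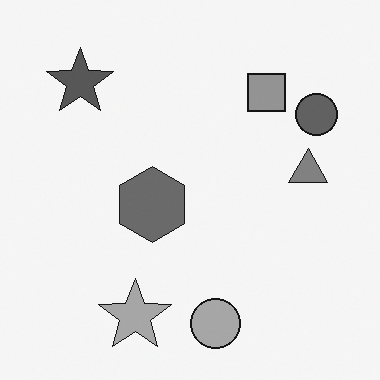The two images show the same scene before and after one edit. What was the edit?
It was converted to grayscale.

All color is removed — every shape is now a shade of grey.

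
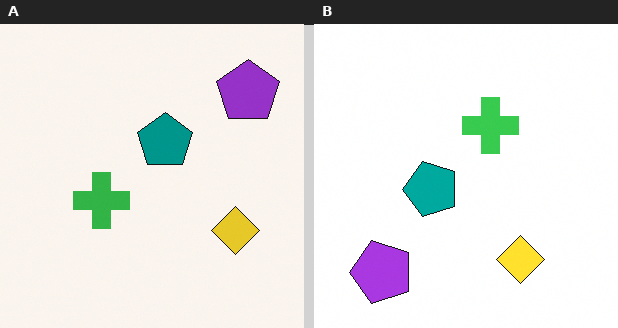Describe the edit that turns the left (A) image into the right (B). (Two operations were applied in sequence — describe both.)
The right (B) image is the left (A) slightly brightened, then transposed (reflected across the top-left ↔ bottom-right diagonal).

Every pixel — background and shapes alike — is uniformly brightened. Shapes have swapped their row and column positions — what was in the top-right is now in the bottom-left — a diagonal reflection.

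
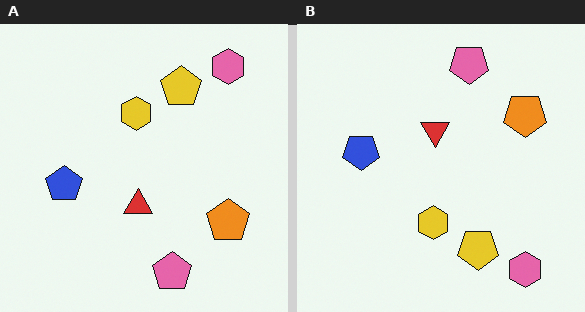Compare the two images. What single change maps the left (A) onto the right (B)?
The right (B) image is the left (A) flipped vertically (top ↔ bottom).

The pink pentagon is in the bottom of the left (A) image and the top of the right (B) — shapes on opposite sides of the horizontal midline have swapped in a mirror flip.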